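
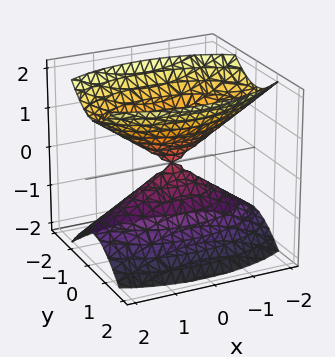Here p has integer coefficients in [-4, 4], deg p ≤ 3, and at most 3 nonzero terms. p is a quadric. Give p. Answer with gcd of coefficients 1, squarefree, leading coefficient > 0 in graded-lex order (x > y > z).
x^2 + 3*y^2 - 2*z^2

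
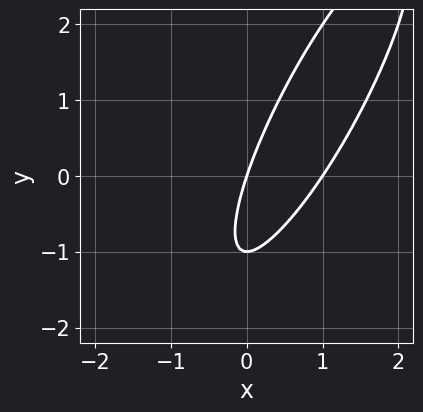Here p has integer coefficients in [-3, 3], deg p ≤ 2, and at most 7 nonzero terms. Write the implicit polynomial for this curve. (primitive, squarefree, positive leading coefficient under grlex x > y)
Degree: the shape is more complex than any degree-1 curve, so deg p = 2.
Observable constraints: among the integer gridlines, it crosses the x-axis at x ∈ {0, 1}; among the integer gridlines, it crosses the y-axis at y ∈ {-1, 0}.
Putting this together gives p.

3*x^2 - 3*x*y + y^2 - 3*x + y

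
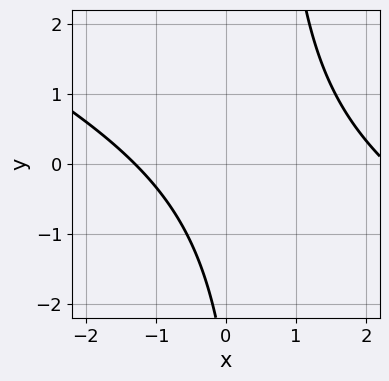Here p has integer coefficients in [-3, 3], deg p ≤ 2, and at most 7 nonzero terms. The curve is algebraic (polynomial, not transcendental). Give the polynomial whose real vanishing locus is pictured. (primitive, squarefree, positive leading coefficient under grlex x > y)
x^2 + 2*x*y - x - y - 3

Degree: the shape is more complex than any degree-1 curve, so deg p = 2.
Reading off the gridlines: no y-intercept at any integer in the box.
Solving for integer coefficients yields p as stated.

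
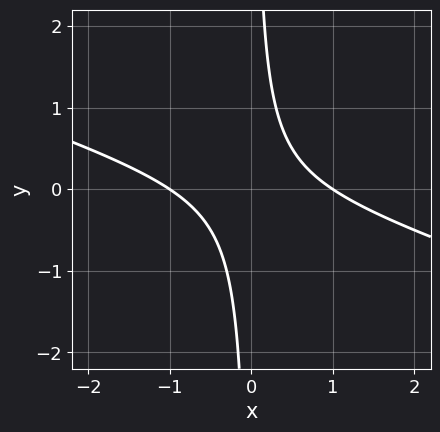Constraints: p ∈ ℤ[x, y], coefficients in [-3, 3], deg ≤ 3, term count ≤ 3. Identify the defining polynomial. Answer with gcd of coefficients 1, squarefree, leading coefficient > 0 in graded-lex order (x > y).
1. The degree is 2 — the shape is more complex than any degree-1 curve.
2. Checking where it meets the axes: the curve avoids every integer y-axis point in the box; the x-axis gridline crossings are at x ∈ {-1, 1}.
3. The integer polynomial consistent with all of this is the stated p.

x^2 + 3*x*y - 1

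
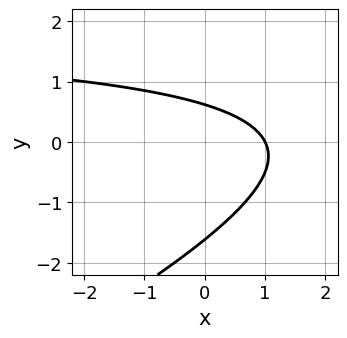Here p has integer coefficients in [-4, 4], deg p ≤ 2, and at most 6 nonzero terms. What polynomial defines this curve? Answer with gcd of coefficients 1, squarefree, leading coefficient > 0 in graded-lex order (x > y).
x*y - 2*y^2 - 2*x - 2*y + 2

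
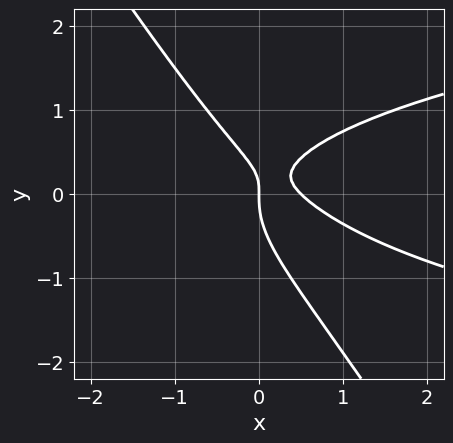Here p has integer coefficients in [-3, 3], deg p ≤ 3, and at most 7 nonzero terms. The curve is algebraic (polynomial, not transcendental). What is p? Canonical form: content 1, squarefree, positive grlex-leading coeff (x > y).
3*x*y^2 + 2*y^3 - 2*x^2 - 2*x*y + x

1. Degree: the shape is more complex than any degree-2 curve, so deg p = 3.
2. From the visible intercepts: one y-axis crossing is at y = 0; it crosses the x-axis at the gridline x = 0.
3. Matching integer coefficients to the picture gives p.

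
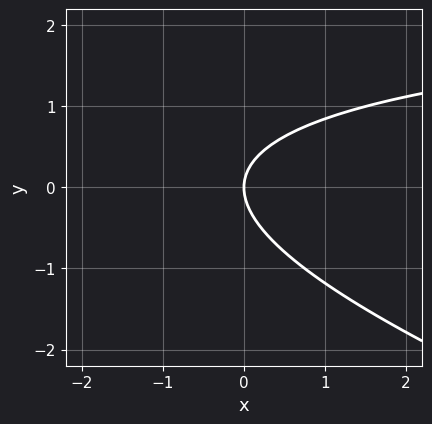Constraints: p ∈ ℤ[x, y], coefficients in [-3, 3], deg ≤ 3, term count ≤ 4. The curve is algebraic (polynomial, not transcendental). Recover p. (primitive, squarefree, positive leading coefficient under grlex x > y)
x*y + 3*y^2 - 3*x

deg p = 2. No degree-1 curve has this shape.
From the axis intercepts and sections: one x-axis crossing is at x = 0; one y-axis crossing is at y = 0.
Solving for integer coefficients yields p as stated.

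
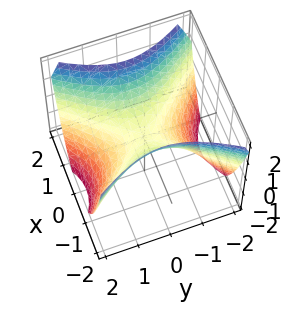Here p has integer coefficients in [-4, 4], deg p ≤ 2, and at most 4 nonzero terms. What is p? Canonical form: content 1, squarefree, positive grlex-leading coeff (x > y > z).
3*x^2 - 2*y^2 - 3*z

1. Degree: a saddle surface; a quadric, so deg p = 2.
2. Symmetries: mirror symmetry y ↦ −y ⇒ only even powers of y; it's symmetric under x → −x, forcing even powers of x.
3. Observable constraints: it crosses the y-axis at the gridline y = 0; one x-axis crossing is at x = 0.
4. Putting this together gives p.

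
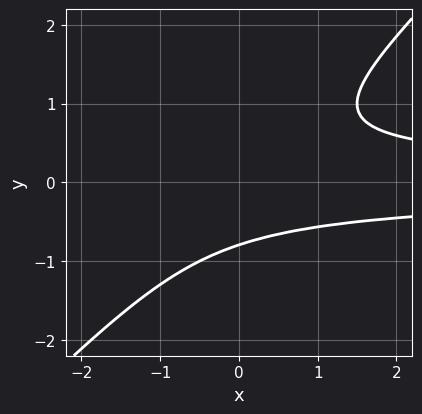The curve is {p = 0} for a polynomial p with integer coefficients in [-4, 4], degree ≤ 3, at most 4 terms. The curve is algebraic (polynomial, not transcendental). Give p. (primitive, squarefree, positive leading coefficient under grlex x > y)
2*x*y^2 - 2*y^3 - 1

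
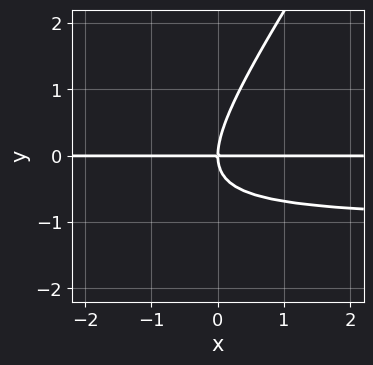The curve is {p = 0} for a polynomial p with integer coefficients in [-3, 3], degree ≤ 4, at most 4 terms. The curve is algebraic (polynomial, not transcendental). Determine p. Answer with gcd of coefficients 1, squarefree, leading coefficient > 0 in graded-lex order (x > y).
3*x*y^2 - 2*y^3 + 3*x*y

Degree: a generic line meets the curve in up to 3 points, so deg p = 3.
Reading off the gridlines: the visible x-axis segment lies entirely on the curve; one y-axis crossing is at y = 0.
Assembling these constraints gives the stated polynomial.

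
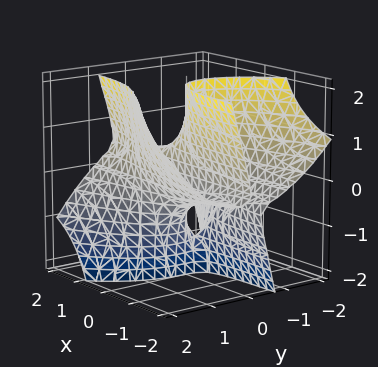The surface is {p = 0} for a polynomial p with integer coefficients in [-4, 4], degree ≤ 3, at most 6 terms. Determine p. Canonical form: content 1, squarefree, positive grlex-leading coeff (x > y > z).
3*x*y*z - x*z^2 + 2*y^3 - y*z - 2*y

The degree is 3 — no degree-2 surface has this shape.
From the visible intercepts: among the integer gridlines, it crosses the y-axis at y ∈ {-1, 0, 1}; every point of the z-axis in the box is on the surface; the visible x-axis segment lies entirely on the surface.
Matching integer coefficients to the picture gives p.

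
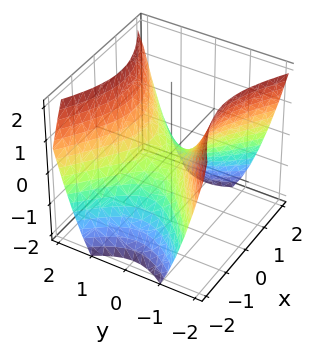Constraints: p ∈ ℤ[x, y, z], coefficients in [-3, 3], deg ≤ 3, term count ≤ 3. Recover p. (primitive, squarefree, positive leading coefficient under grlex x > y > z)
2*x^2 - 3*y^2 + 3*z

1. The degree is 2 — a hyperbolic paraboloid; a quadric.
2. Symmetries: the x ↦ −x reflection is a symmetry, so x appears only in even powers; mirror symmetry y ↦ −y ⇒ only even powers of y.
3. From the visible intercepts: it meets the x-axis at x = 0 (among the integer gridlines); it meets the z-axis at z = 0 (among the integer gridlines).
4. Assembling these constraints gives the stated polynomial.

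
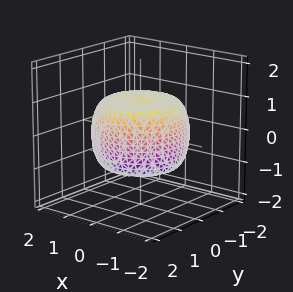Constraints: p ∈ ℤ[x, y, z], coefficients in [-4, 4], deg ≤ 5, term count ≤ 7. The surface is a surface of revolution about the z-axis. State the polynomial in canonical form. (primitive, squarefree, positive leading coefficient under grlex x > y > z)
The degree is 4 — no degree-3 surface has this shape.
Symmetry: the surface is invariant under rotation about z: p = q(x² + y², z).
Reading off the gridlines: a circular section at z = 0 has radius between 1 and 2.
Matching integer coefficients to the picture gives p.

2*x^4 + 4*x^2*y^2 + 2*y^4 - 3*x^2 - 3*y^2 + 3*z^2 - 2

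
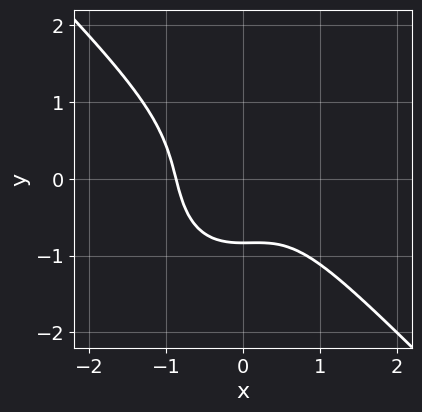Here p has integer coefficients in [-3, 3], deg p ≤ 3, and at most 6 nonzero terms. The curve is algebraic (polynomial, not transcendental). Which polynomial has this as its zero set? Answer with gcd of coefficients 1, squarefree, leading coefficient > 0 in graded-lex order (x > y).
3*x^3 + x^2*y + 2*y^3 + y + 2

(a) The degree is 3 — a generic line meets the curve in up to 3 points.
(b) Putting this together gives p.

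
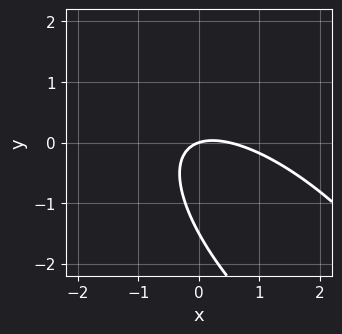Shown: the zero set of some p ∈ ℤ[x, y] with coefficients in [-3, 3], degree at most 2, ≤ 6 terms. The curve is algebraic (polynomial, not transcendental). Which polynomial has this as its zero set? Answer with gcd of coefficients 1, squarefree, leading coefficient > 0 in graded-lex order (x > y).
2*x^2 + 3*x*y + 2*y^2 - x + 3*y

(a) The degree is 2 — a generic line meets the curve in up to 2 points.
(b) Against the integer gridlines: it meets the y-axis at y = 0 (among the integer gridlines); one x-axis crossing is at x = 0.
(c) Together with the visible shape, these determine p as stated.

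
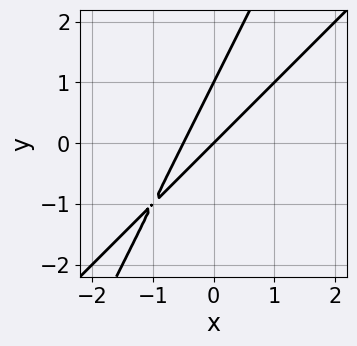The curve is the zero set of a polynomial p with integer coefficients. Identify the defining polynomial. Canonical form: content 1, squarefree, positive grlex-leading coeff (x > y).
(a) Degree: no degree-1 curve has this shape, so deg p = 2.
(b) Observable constraints: it meets the x-axis at x = 0 (among the integer gridlines); the y-axis gridline crossings are at y ∈ {0, 1}.
(c) Fitting integer coefficients to these (and the overall shape) gives p.

2*x^2 - 3*x*y + y^2 + x - y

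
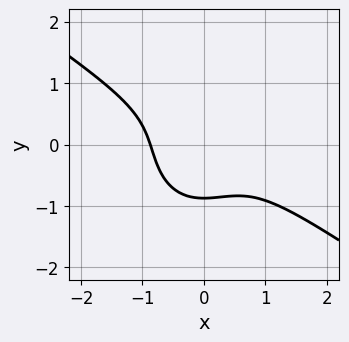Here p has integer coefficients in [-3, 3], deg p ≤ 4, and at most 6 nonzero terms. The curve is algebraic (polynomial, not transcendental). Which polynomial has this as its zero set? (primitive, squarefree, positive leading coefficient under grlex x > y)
3*x^3 + 3*x^2*y + 3*y^3 + 2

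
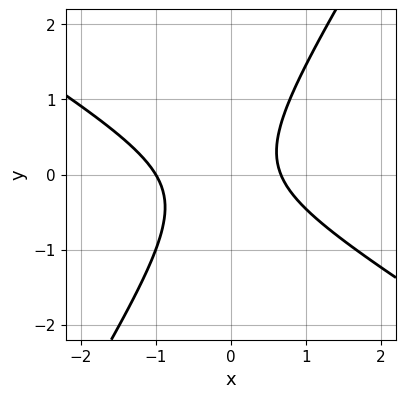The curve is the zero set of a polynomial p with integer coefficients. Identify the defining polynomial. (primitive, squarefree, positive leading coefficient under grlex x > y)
3*x^2 + 3*x*y - 3*y^2 + x - 2

1. The degree is 2 — the shape is more complex than any degree-1 curve.
2. Against the integer gridlines: it misses every integer gridline on the y-axis; it meets the x-axis at x = -1 (among the integer gridlines).
3. Together with the visible shape, these determine p as stated.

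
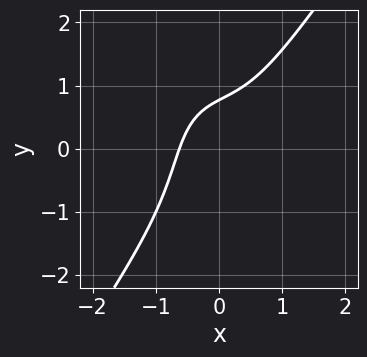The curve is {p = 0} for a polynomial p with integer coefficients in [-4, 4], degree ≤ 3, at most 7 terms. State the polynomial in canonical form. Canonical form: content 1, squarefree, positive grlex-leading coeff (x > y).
First, deg p = 3. No degree-2 curve has this shape.
Finally, putting this together gives p.

3*x^3 - y^3 + 2*x - 2*y + 2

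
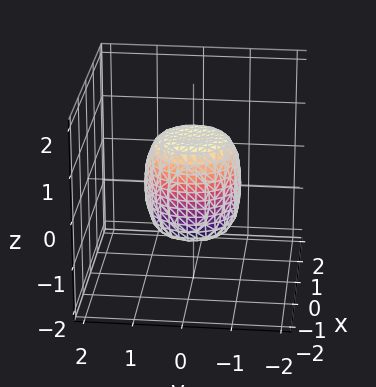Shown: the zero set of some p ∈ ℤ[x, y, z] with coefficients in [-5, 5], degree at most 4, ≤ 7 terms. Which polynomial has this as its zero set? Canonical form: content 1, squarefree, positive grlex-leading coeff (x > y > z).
(a) deg p = 4. A generic line meets the surface in up to 4 points.
(b) Symmetries: every cross-section ⟂ z is a circle, so x, y appear only via x² + y².
(c) Observable constraints: the x-axis gridline crossings are at x ∈ {-1, 1}; the y-axis gridline crossings are at y ∈ {-1, 1}; among the integer gridlines, it crosses the z-axis at z ∈ {-1, 1}.
(d) Solving for integer coefficients yields p as stated.

2*x^4 + 4*x^2*y^2 + 2*y^4 - x^2 - y^2 + z^2 - 1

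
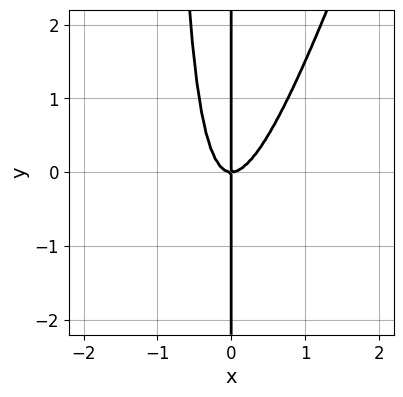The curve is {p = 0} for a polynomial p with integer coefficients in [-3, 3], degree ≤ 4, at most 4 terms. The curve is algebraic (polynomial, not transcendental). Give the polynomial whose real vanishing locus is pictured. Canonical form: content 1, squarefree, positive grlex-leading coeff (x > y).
3*x^3 - x^2*y - x*y

First, degree: no degree-2 curve has this shape, so deg p = 3.
Then, observable constraints: it crosses the x-axis at the gridline x = 0; every point of the y-axis in the box is on the curve.
Finally, the integer polynomial consistent with all of this is the stated p.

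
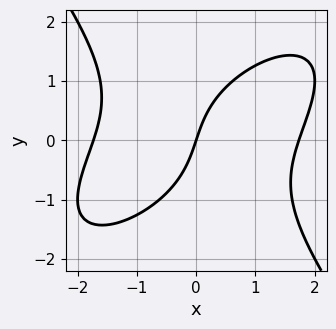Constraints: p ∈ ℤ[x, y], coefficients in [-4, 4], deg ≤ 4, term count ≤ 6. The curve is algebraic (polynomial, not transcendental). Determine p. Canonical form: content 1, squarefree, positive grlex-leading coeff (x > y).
x^3 - x^2*y + y^3 - 3*x + y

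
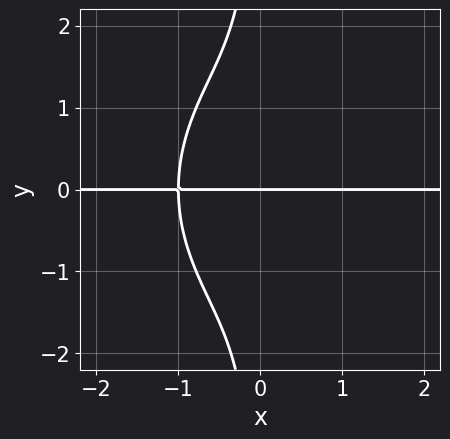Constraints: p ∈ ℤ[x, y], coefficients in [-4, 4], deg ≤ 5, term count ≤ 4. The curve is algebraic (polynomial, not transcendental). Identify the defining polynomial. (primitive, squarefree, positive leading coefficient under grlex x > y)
3*x^3*y + 2*x*y^3 + 3*y

(a) The degree is 4 — a generic line meets the curve in up to 4 points.
(b) From the axis intercepts and sections: the visible x-axis segment lies entirely on the curve; one y-axis crossing is at y = 0.
(c) Assembling these constraints gives the stated polynomial.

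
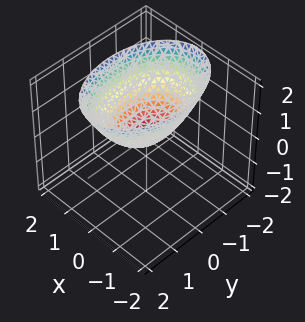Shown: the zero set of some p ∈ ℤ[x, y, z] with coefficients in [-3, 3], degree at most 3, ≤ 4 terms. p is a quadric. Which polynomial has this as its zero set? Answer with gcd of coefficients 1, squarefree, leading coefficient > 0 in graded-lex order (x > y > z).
(a) Degree: a paraboloid; a quadric, so deg p = 2.
(b) Symmetries: mirror symmetry y ↦ −y ⇒ only even powers of y; mirror symmetry x ↦ −x ⇒ only even powers of x.
(c) From the axis intercepts and sections: one x-axis crossing is at x = 0; it crosses the z-axis at the gridline z = 0; it meets the y-axis at y = 0 (among the integer gridlines).
(d) The integer polynomial consistent with all of this is the stated p.

2*x^2 + y^2 - 2*z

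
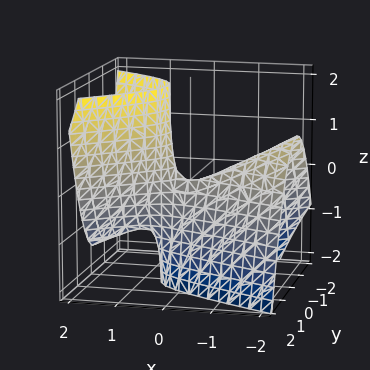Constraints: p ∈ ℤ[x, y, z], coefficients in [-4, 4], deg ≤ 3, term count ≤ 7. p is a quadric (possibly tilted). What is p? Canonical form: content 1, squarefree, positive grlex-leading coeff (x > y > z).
x^2 + x*y + 2*x*z - 3*y^2 - z

First, deg p = 2. The shape is more complex than any degree-1 surface.
Next, against the integer gridlines: one z-axis crossing is at z = 0; one y-axis crossing is at y = 0; it crosses the x-axis at the gridline x = 0.
Finally, these observations pin down the coefficients.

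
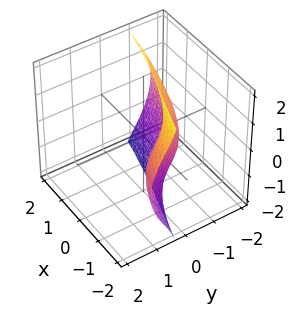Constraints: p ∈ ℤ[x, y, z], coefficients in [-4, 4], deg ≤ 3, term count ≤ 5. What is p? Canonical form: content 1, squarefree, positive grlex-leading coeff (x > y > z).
2*y^3 + 2*y*z^2 + 3*x + 3

1. deg p = 3. No degree-2 surface has this shape.
2. Against the integer gridlines: it meets the x-axis at x = -1 (among the integer gridlines); it misses every integer gridline on the z-axis.
3. The integer polynomial consistent with all of this is the stated p.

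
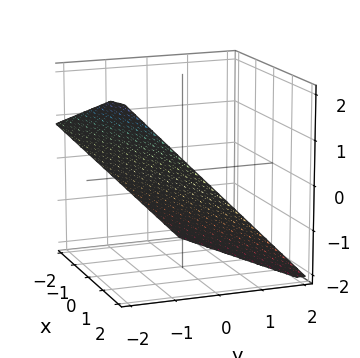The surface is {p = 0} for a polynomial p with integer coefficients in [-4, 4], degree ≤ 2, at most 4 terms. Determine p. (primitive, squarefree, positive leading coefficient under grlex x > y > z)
1. deg p = 1. Every cross-section is a straight line — this is a plane.
2. Observable constraints: it crosses the x-axis at the gridline x = 2.
3. Together with the visible shape, these determine p as stated.

x - 3*y - 3*z - 2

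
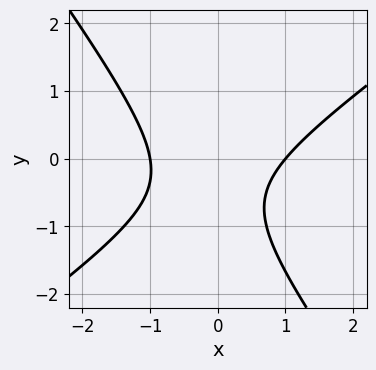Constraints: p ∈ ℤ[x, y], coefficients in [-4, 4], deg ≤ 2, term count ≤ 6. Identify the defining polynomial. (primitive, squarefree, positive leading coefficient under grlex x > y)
First, the degree is 2 — no degree-1 curve has this shape.
Then, from the axis intercepts and sections: among the integer gridlines, it crosses the x-axis at x ∈ {-1, 1}; no y-intercept at any integer in the box.
Finally, matching integer coefficients to the picture gives p.

3*x^2 - 2*x*y - 3*y^2 - 3*y - 3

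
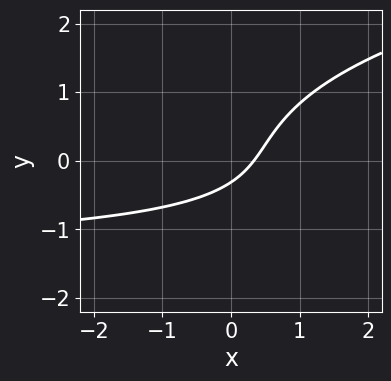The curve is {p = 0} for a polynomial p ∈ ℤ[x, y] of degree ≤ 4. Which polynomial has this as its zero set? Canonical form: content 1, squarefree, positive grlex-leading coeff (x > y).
deg p = 3. No degree-2 curve has this shape.
Matching integer coefficients to the picture gives p.

2*y^3 - 2*x*y - 3*x + 3*y + 1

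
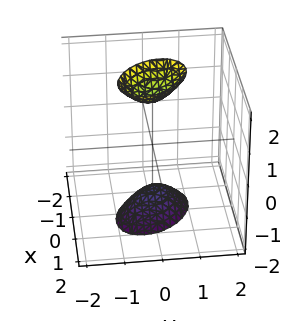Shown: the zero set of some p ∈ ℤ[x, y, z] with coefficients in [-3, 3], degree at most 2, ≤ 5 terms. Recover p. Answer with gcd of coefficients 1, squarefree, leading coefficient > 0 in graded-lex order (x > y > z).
(a) I count 2 distinct pieces. Treating them together as one polynomial.
(b) The degree is 2 — the shape is more complex than any degree-1 surface.
(c) Reading off the gridlines: the surface avoids every integer x-axis point in the box; no y-intercept at any integer in the box.
(d) Together with the visible shape, these determine p as stated.

3*x^2 + 2*x*y + 3*y^2 - z^2 + 2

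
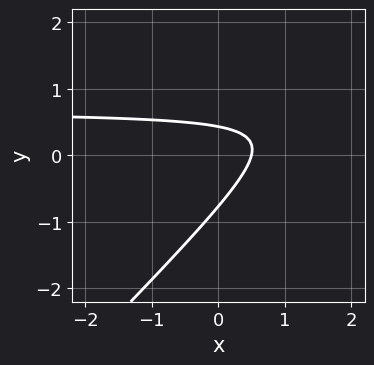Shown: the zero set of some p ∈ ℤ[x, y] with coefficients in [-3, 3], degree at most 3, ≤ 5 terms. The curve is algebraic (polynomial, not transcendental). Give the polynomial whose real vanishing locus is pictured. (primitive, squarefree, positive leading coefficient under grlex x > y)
3*x*y - 3*y^2 - 2*x - y + 1

First, degree: the shape is more complex than any degree-1 curve, so deg p = 2.
Finally, the integer polynomial consistent with all of this is the stated p.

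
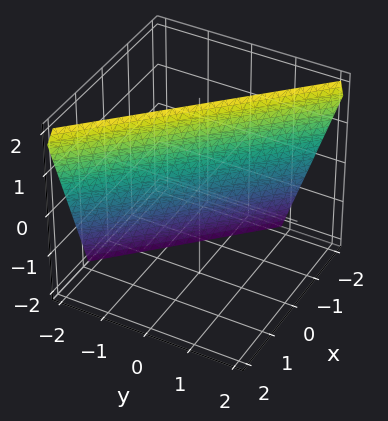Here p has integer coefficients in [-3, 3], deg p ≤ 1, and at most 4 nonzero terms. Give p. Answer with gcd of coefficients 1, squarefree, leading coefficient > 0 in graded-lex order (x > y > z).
3*x + 3*y - z + 2

1. Degree: the surface is flat (a plane), so deg p = 1.
2. Reading off the gridlines: it meets the z-axis at z = 2 (among the integer gridlines).
3. Together with the visible shape, these determine p as stated.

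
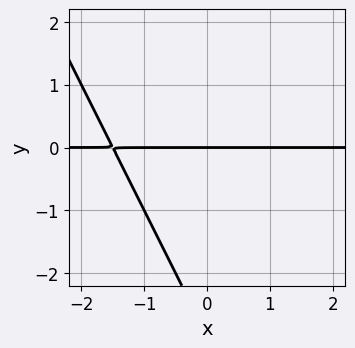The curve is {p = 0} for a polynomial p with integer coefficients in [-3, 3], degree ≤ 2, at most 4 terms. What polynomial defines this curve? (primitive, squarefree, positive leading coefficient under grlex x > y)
2*x*y + y^2 + 3*y

The degree is 2 — a generic line meets the curve in up to 2 points.
From the visible intercepts: every point of the x-axis in the box is on the curve; it meets the y-axis at y = 0 (among the integer gridlines).
Assembling these constraints gives the stated polynomial.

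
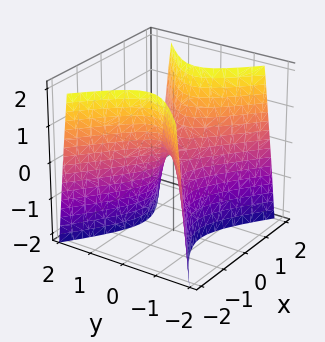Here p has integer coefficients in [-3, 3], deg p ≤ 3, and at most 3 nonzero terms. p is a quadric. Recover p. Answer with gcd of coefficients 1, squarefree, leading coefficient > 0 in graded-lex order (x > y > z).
2*x^2 - 3*y^2 - z

deg p = 2. A hyperbolic paraboloid; a quadric.
Symmetries: the x ↦ −x reflection is a symmetry, so x appears only in even powers; the y ↦ −y reflection is a symmetry, so y appears only in even powers.
From the visible intercepts: it meets the y-axis at y = 0 (among the integer gridlines); one z-axis crossing is at z = 0; it meets the x-axis at x = 0 (among the integer gridlines).
The integer polynomial consistent with all of this is the stated p.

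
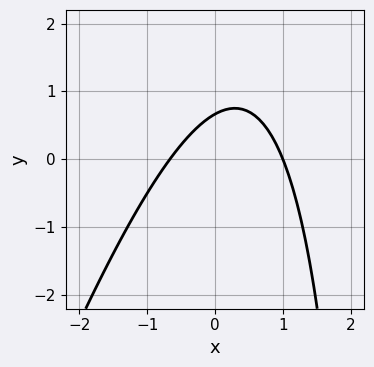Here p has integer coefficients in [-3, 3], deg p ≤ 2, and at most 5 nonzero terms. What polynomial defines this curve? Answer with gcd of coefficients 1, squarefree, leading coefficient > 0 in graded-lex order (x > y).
3*x^2 - x*y - x + 3*y - 2

1. The degree is 2 — no degree-1 curve has this shape.
2. Checking where it meets the axes: it crosses the x-axis at the gridline x = 1.
3. Matching integer coefficients to the picture gives p.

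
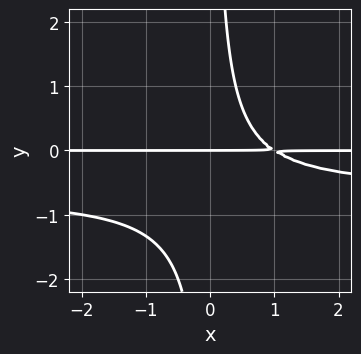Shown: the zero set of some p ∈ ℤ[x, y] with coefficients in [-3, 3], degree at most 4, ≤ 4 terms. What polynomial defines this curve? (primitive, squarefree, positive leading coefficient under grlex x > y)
1. Degree: no degree-2 curve has this shape, so deg p = 3.
2. From the axis intercepts and sections: every point of the x-axis in the box is on the curve; it crosses the y-axis at the gridline y = 0.
3. Together with the visible shape, these determine p as stated.

3*x*y^2 + 2*x*y - 2*y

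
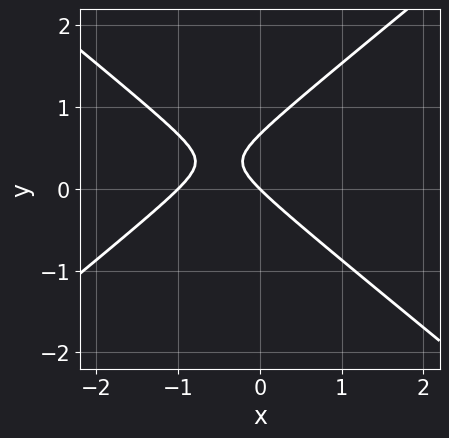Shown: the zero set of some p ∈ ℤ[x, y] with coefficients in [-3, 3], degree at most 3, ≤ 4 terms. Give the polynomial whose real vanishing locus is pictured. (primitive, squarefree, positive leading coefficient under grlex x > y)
First, degree: the shape is more complex than any degree-1 curve, so deg p = 2.
Then, from the visible intercepts: the x-axis gridline crossings are at x ∈ {-1, 0}; it meets the y-axis at y = 0 (among the integer gridlines).
Finally, fitting integer coefficients to these (and the overall shape) gives p.

2*x^2 - 3*y^2 + 2*x + 2*y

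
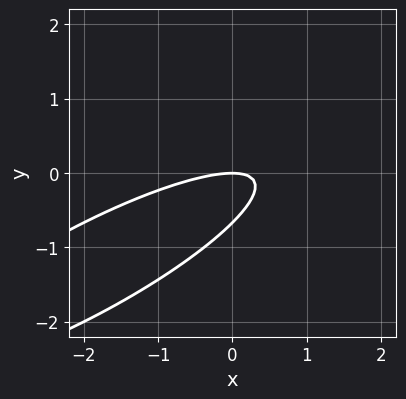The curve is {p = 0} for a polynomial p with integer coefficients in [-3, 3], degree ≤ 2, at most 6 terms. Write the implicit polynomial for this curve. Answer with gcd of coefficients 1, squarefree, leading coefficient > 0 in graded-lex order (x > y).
x^2 - 3*x*y + 3*y^2 + 2*y

1. Degree: the shape is more complex than any degree-1 curve, so deg p = 2.
2. Checking where it meets the axes: one y-axis crossing is at y = 0; it meets the x-axis at x = 0 (among the integer gridlines).
3. Together with the visible shape, these determine p as stated.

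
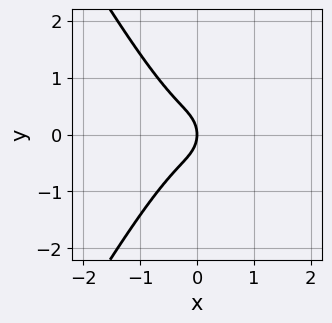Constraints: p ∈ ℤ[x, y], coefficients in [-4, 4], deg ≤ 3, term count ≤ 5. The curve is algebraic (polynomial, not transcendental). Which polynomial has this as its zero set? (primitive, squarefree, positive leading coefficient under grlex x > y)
3*x^3 - x*y^2 + y^2 + x

1. deg p = 3. No degree-2 curve has this shape.
2. Symmetries: it's symmetric under y → −y, forcing even powers of y.
3. Observable constraints: one y-axis crossing is at y = 0; it crosses the x-axis at the gridline x = 0.
4. These observations pin down the coefficients.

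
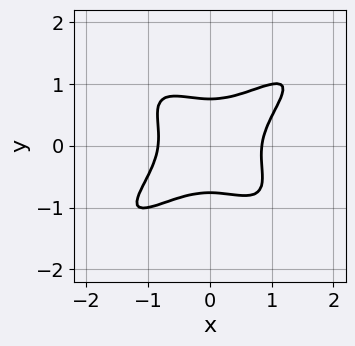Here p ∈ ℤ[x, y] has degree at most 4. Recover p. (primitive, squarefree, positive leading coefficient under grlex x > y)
2*x^4 - x^3*y - 3*x^2*y^2 + 3*y^4 - 1

Degree: a generic line meets the curve in up to 4 points, so deg p = 4.
Matching integer coefficients to the picture gives p.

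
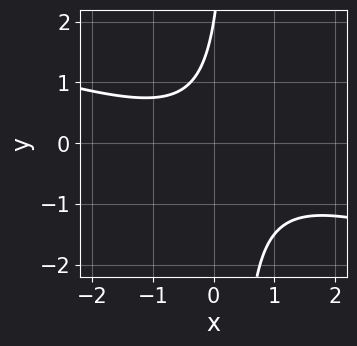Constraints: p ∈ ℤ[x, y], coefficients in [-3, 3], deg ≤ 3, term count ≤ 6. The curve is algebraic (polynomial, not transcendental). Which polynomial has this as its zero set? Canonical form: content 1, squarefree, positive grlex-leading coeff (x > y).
x^2 + 3*x*y - y + 2

First, the degree is 2 — the shape is more complex than any degree-1 curve.
Then, against the integer gridlines: one y-axis crossing is at y = 2; it misses every integer gridline on the x-axis.
Finally, solving for integer coefficients yields p as stated.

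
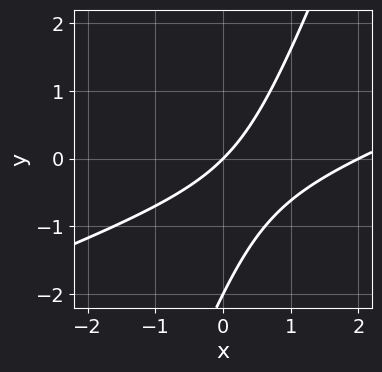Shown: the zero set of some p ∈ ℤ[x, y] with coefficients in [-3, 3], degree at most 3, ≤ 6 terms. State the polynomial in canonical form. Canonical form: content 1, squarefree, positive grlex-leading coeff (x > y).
x^2 - 3*x*y + y^2 - 2*x + 2*y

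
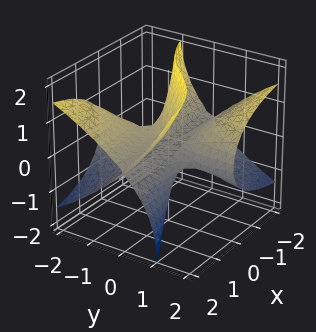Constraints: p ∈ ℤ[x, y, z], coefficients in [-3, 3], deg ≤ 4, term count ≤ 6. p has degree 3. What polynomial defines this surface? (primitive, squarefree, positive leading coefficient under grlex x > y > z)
(a) Degree: the shape is more complex than any degree-2 surface, so deg p = 3.
(b) Checking where it meets the axes: the visible x-axis segment lies entirely on the surface; the z-axis gridline crossings are at z ∈ {-1, 0, 1}; the visible y-axis segment lies entirely on the surface.
(c) Matching integer coefficients to the picture gives p.

3*x*y^2 - 3*x*z^2 + 3*y*z^2 - z^3 + z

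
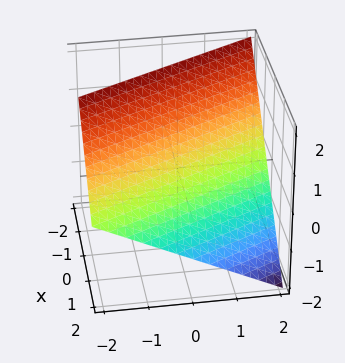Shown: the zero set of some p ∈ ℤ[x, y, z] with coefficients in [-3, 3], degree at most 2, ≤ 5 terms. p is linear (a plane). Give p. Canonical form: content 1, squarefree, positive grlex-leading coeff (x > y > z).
First, degree: every cross-section is a straight line — this is a plane, so deg p = 1.
Next, against the integer gridlines: it crosses the y-axis at the gridline y = 2; one z-axis crossing is at z = 1; one x-axis crossing is at x = 1.
Finally, together with the visible shape, these determine p as stated.

2*x + y + 2*z - 2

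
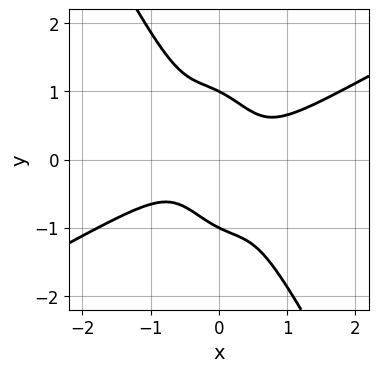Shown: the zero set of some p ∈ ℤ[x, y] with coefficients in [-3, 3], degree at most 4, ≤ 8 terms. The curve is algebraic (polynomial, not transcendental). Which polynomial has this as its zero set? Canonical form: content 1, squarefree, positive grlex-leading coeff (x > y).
(a) deg p = 4. The shape is more complex than any degree-3 curve.
(b) Reading off the gridlines: among the integer gridlines, it crosses the y-axis at y ∈ {-1, 1}; no x-intercept at any integer in the box.
(c) The integer polynomial consistent with all of this is the stated p.

3*x^4 - 3*x^3*y - 3*x^2*y^2 - 2*x*y^3 - y^4 + 1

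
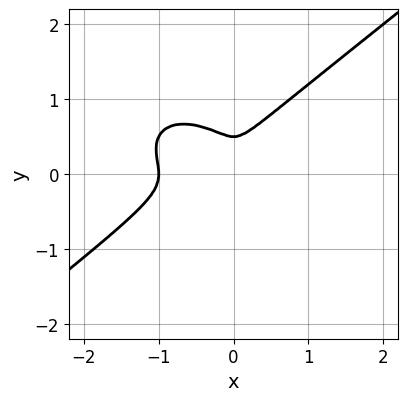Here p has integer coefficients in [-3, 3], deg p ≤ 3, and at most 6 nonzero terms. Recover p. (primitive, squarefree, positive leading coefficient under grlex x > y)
x^3 - 2*y^3 + x^2 + y^2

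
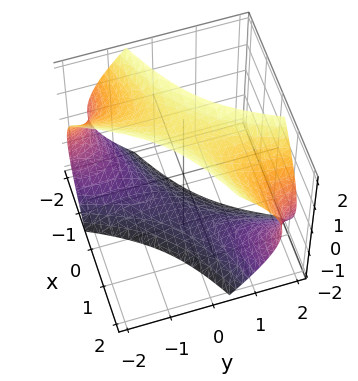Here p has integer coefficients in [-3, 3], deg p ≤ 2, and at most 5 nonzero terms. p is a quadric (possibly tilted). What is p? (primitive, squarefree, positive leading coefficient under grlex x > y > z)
1. Degree: the shape is more complex than any degree-1 surface, so deg p = 2.
2. From the axis intercepts and sections: no x-intercept at any integer in the box; no y-intercept at any integer in the box.
3. The integer polynomial consistent with all of this is the stated p.

x^2 - 3*x*y + y^2 - z^2 + 3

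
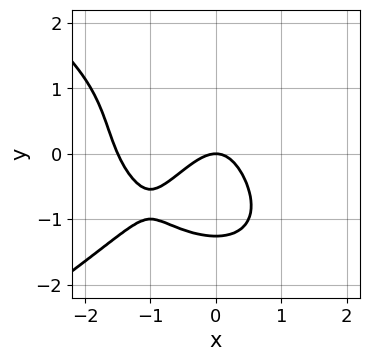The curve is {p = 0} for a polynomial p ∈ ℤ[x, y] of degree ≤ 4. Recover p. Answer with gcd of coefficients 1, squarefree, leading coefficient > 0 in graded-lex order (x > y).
y^4 + 2*x^3 + 3*x^2 + 2*y

deg p = 4.
Checking where it meets the axes: it crosses the y-axis at the gridline y = 0; one x-axis crossing is at x = 0.
Putting this together gives p.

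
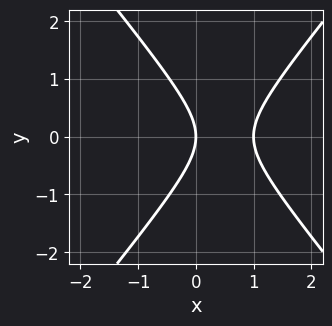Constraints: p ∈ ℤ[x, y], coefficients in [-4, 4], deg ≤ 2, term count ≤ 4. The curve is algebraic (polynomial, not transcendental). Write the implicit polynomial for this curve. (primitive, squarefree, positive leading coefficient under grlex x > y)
3*x^2 - 2*y^2 - 3*x

(a) deg p = 2. The shape is more complex than any degree-1 curve.
(b) Symmetries: mirror symmetry y ↦ −y ⇒ only even powers of y.
(c) From the visible intercepts: among the integer gridlines, it crosses the x-axis at x ∈ {0, 1}; one y-axis crossing is at y = 0.
(d) Putting this together gives p.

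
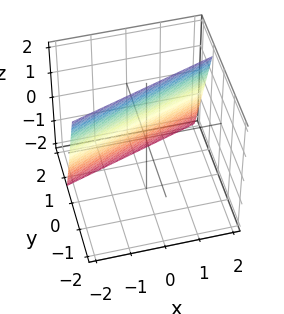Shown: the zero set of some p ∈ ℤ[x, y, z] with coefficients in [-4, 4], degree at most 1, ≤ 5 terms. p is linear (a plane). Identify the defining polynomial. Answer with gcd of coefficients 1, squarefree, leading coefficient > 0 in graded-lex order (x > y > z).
1. deg p = 1. Every cross-section is a straight line — this is a plane.
2. Checking where it meets the axes: it crosses the x-axis at the gridline x = -2; one z-axis crossing is at z = 2.
3. These observations pin down the coefficients.

x - 3*y - z + 2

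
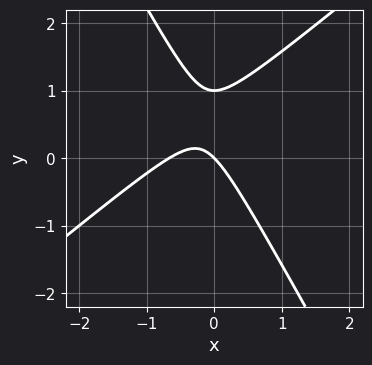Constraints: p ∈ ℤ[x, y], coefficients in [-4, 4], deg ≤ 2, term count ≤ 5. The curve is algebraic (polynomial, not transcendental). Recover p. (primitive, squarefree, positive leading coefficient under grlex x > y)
First, the degree is 2 — a generic line meets the curve in up to 2 points.
Then, from the visible intercepts: among the integer gridlines, it crosses the y-axis at y ∈ {0, 1}; it crosses the x-axis at the gridline x = 0.
Finally, solving for integer coefficients yields p as stated.

3*x^2 - 2*x*y - 2*y^2 + 2*x + 2*y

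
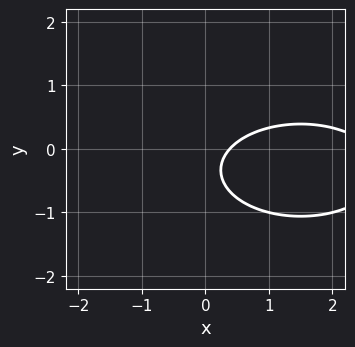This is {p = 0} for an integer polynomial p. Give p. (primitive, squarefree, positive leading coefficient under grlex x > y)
x^2 + 3*y^2 - 3*x + 2*y + 1

1. Degree: the shape is more complex than any degree-1 curve, so deg p = 2.
2. Against the integer gridlines: no y-intercept at any integer in the box.
3. Putting this together gives p.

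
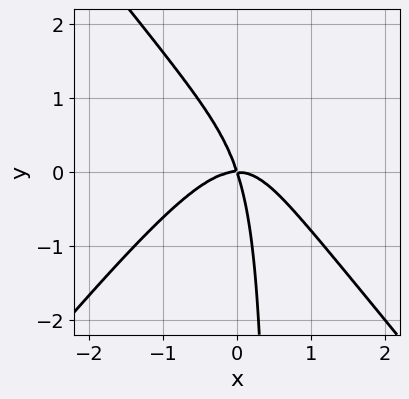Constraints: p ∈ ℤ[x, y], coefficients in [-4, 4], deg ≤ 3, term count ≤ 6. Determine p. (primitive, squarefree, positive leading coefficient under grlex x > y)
First, the degree is 3 — a generic line meets the curve in up to 3 points.
Next, from the visible intercepts: it meets the x-axis at x = 0 (among the integer gridlines); it meets the y-axis at y = 0 (among the integer gridlines).
Finally, solving for integer coefficients yields p as stated.

3*x^3 - 2*x*y^2 + 3*x*y + y^2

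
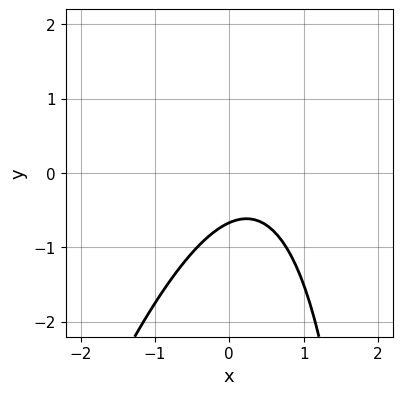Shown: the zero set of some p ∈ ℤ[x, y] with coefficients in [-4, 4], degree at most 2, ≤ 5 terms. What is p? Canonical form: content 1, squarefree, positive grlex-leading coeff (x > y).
3*x^2 - x*y - 2*x + 3*y + 2

(a) deg p = 2. The shape is more complex than any degree-1 curve.
(b) Against the integer gridlines: it misses every integer gridline on the x-axis.
(c) These observations pin down the coefficients.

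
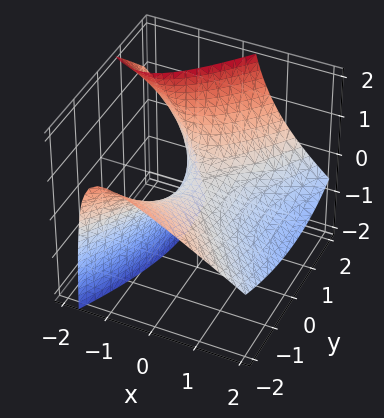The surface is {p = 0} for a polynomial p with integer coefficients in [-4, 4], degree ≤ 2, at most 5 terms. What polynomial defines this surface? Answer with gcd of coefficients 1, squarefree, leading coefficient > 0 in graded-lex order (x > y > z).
2*x^2 + 3*x*z - y^2 - y*z + 3*z

The degree is 2 — the shape is more complex than any degree-1 surface.
Reading off the gridlines: one z-axis crossing is at z = 0; one x-axis crossing is at x = 0; one y-axis crossing is at y = 0.
Putting this together gives p.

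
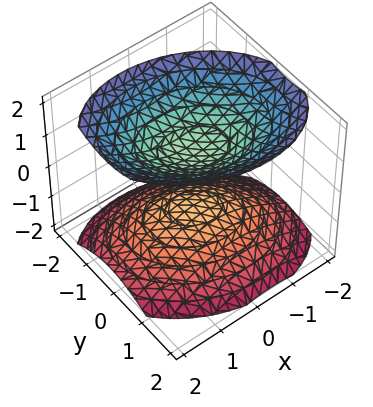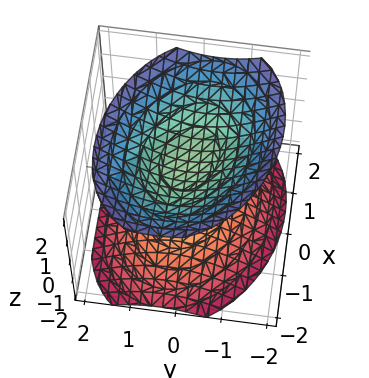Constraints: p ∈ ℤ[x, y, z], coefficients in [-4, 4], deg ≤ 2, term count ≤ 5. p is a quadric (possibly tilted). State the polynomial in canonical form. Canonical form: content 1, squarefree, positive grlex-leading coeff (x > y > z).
First, the picture has 2 separate pieces. They look like related sheets of one shape, so recover p as a whole.
Then, the degree is 2 — a generic line meets the surface in up to 2 points.
Next, from the visible intercepts: it misses every integer gridline on the y-axis; it misses every integer gridline on the x-axis.
Finally, together with the visible shape, these determine p as stated.

2*x^2 + x*y + 3*y^2 - 3*z^2 + 2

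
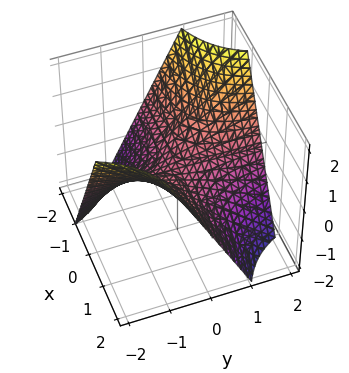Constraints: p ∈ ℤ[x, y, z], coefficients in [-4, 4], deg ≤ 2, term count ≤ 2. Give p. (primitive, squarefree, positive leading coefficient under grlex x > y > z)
First, the degree is 2 — a hyperbolic paraboloid; a quadric.
Then, against the integer gridlines: the visible x-axis segment lies entirely on the surface; it crosses the z-axis at the gridline z = 0; the visible y-axis segment lies entirely on the surface.
Finally, putting this together gives p.

x*y + z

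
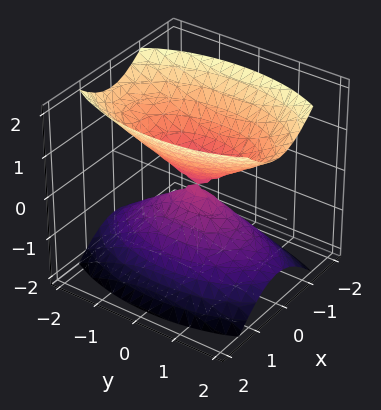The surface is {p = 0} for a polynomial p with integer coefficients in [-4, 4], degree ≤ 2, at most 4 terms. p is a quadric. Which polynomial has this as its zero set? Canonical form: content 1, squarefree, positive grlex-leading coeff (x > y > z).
3*x^2 + y^2 - 2*z^2

1. I count 2 distinct pieces. Treating them together as one polynomial.
2. deg p = 2. A double cone through the origin; a quadric.
3. Symmetries: it's symmetric under y → −y, forcing even powers of y; mirror symmetry z ↦ −z ⇒ only even powers of z; mirror symmetry x ↦ −x ⇒ only even powers of x.
4. Observable constraints: one y-axis crossing is at y = 0; one z-axis crossing is at z = 0; one x-axis crossing is at x = 0.
5. Solving for integer coefficients yields p as stated.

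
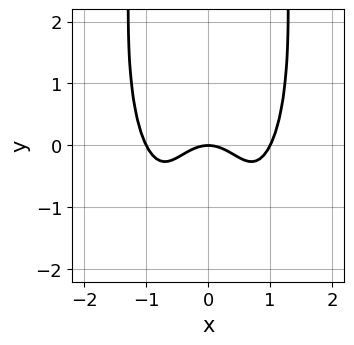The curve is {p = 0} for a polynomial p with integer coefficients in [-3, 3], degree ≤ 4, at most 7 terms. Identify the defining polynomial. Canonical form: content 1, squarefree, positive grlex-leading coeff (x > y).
3*x^4 + x^2*y^2 - 3*x^2 - y^2 - 3*y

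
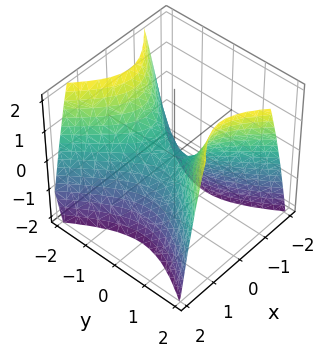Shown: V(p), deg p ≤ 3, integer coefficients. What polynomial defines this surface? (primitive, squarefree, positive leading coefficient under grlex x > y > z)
3*x^2 - 2*y^2 + 2*z

deg p = 2. A saddle surface; a quadric.
Symmetries: mirror symmetry x ↦ −x ⇒ only even powers of x; it's symmetric under y → −y, forcing even powers of y.
Against the integer gridlines: one z-axis crossing is at z = 0; it meets the x-axis at x = 0 (among the integer gridlines); it crosses the y-axis at the gridline y = 0.
These observations pin down the coefficients.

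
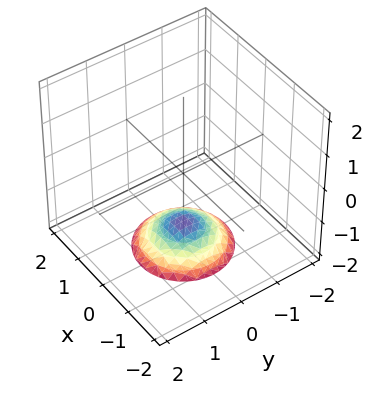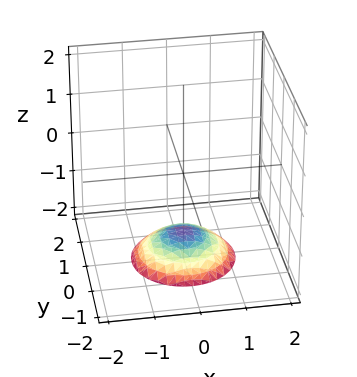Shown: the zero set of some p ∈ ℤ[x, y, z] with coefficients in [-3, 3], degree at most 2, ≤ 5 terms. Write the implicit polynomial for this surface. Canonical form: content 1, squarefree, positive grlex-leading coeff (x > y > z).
x^2 + y^2 + 2*z + 3

deg p = 2.
Symmetry: the surface is invariant under rotation about z: p = q(x² + y², z).
From the visible intercepts: it misses every integer gridline on the y-axis; a circular section at z = -2 has radius exactly 1; the surface avoids every integer x-axis point in the box.
Matching integer coefficients to the picture gives p.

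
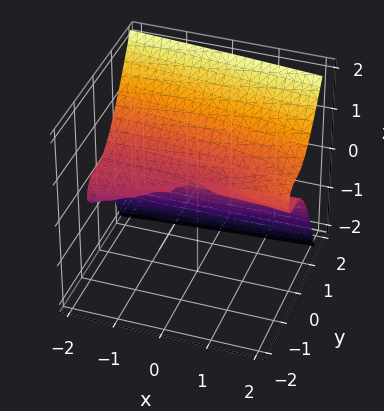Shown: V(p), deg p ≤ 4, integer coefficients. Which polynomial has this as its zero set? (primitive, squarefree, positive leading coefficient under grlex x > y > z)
3*y^3 - y^2*z + x*z - 3*z^2

First, the degree is 3 — no degree-2 surface has this shape.
Then, observable constraints: the visible x-axis segment lies entirely on the surface; it meets the y-axis at y = 0 (among the integer gridlines); it meets the z-axis at z = 0 (among the integer gridlines).
Finally, fitting integer coefficients to these (and the overall shape) gives p.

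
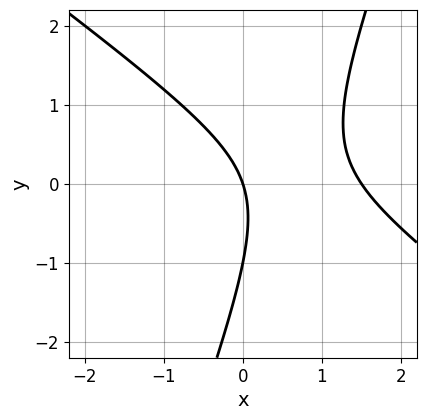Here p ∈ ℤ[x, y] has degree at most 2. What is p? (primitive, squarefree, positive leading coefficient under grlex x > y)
2*x^2 + 2*x*y - y^2 - 3*x - y

(a) deg p = 2. A generic line meets the curve in up to 2 points.
(b) Against the integer gridlines: the y-axis gridline crossings are at y ∈ {-1, 0}; it meets the x-axis at x = 0 (among the integer gridlines).
(c) Matching integer coefficients to the picture gives p.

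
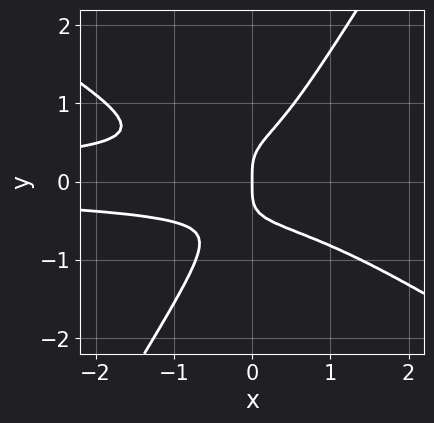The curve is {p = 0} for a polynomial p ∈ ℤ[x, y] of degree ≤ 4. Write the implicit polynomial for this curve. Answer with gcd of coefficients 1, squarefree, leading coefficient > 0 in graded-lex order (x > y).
3*x^2*y^2 + 3*x*y^3 - 3*y^4 + x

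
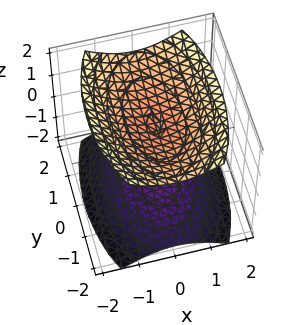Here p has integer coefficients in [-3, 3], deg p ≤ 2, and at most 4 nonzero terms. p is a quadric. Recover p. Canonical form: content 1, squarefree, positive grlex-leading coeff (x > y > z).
3*x^2 + y^2 - 3*z^2 + 3

(a) The picture has 2 separate pieces. They look like related sheets of one shape, so recover p as a whole.
(b) The degree is 2 — two sheets facing apart; a quadric.
(c) Symmetries: mirror symmetry y ↦ −y ⇒ only even powers of y; the z ↦ −z reflection is a symmetry, so z appears only in even powers; the x ↦ −x reflection is a symmetry, so x appears only in even powers.
(d) Reading off the gridlines: among the integer gridlines, it crosses the z-axis at z ∈ {-1, 1}; no y-intercept at any integer in the box.
(e) Assembling these constraints gives the stated polynomial.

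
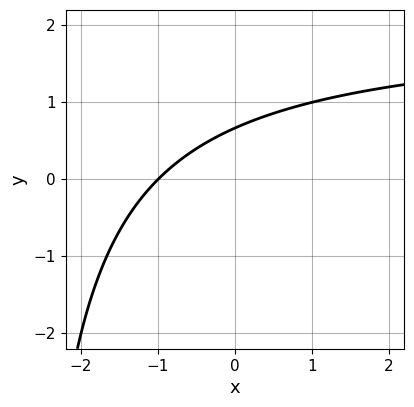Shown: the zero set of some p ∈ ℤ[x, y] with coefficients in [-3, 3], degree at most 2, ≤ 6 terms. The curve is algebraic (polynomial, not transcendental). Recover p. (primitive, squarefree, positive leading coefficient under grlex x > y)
x*y - 2*x + 3*y - 2

(a) The degree is 2 — a generic line meets the curve in up to 2 points.
(b) Checking where it meets the axes: it crosses the x-axis at the gridline x = -1.
(c) The integer polynomial consistent with all of this is the stated p.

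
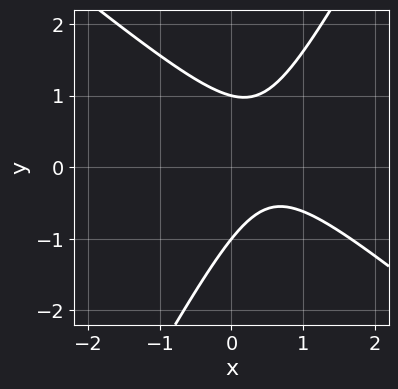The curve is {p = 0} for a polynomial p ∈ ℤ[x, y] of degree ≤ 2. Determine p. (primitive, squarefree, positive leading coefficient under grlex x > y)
3*x^2 + 2*x*y - 2*y^2 - 3*x + 2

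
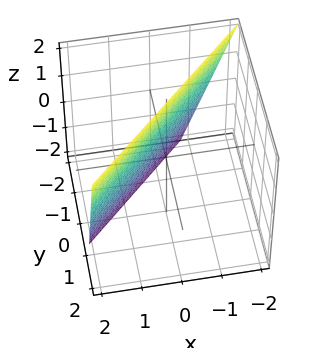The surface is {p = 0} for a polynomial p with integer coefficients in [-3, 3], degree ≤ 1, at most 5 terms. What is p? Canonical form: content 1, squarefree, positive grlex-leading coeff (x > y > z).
3*x - 3*y + z - 2

First, degree: every cross-section is a straight line — this is a plane, so deg p = 1.
Next, from the axis intercepts and sections: it crosses the z-axis at the gridline z = 2.
Finally, the integer polynomial consistent with all of this is the stated p.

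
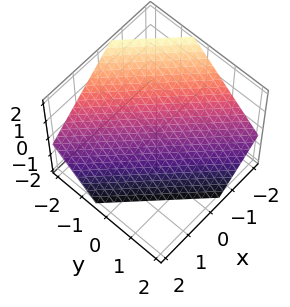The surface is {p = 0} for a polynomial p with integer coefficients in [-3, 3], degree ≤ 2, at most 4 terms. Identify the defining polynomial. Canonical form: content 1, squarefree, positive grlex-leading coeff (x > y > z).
3*x + 3*y + 3*z + 2

The degree is 1 — the surface is flat (a plane).
Matching integer coefficients to the picture gives p.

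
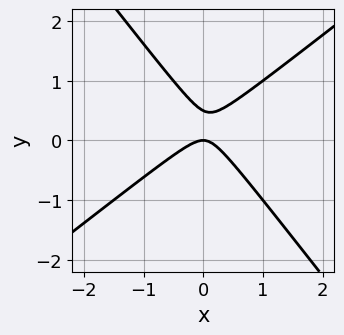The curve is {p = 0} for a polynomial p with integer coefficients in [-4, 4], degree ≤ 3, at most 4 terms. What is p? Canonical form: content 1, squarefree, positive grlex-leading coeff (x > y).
First, deg p = 2.
Then, against the integer gridlines: it crosses the x-axis at the gridline x = 0; it meets the y-axis at y = 0 (among the integer gridlines).
Finally, the integer polynomial consistent with all of this is the stated p.

2*x^2 - x*y - 2*y^2 + y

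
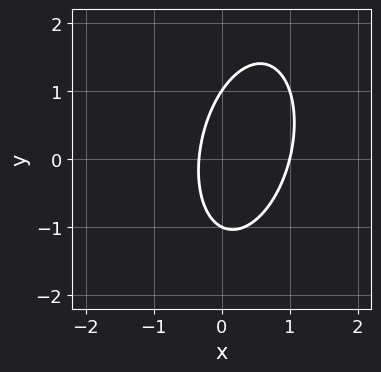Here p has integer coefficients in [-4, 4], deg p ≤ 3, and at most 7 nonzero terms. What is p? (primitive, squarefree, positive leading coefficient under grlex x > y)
Degree: the shape is more complex than any degree-1 curve, so deg p = 2.
Against the integer gridlines: one x-axis crossing is at x = 1; the y-axis gridline crossings are at y ∈ {-1, 1}.
Together with the visible shape, these determine p as stated.

3*x^2 - x*y + y^2 - 2*x - 1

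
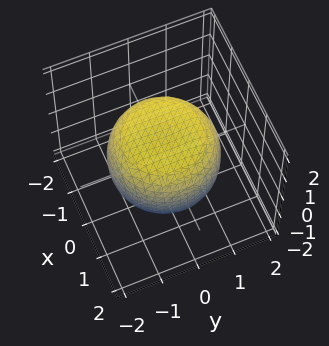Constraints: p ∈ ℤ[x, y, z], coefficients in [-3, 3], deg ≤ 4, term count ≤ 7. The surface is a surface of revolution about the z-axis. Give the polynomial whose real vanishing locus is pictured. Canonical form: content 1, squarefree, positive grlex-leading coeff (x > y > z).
x^4 + 2*x^2*y^2 + y^4 - x^2 - y^2 + 2*z^2 - 2

First, degree: the shape is more complex than any degree-3 surface, so deg p = 4.
Then, symmetries: every cross-section ⟂ z is a circle, so x, y appear only via x² + y².
Next, reading off the gridlines: a circular section at z = 1 has radius exactly 1; among the integer gridlines, it crosses the z-axis at z ∈ {-1, 1}.
Finally, the integer polynomial consistent with all of this is the stated p.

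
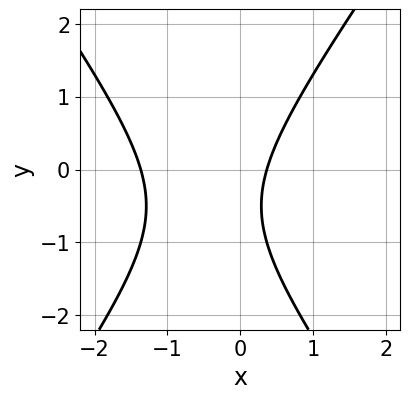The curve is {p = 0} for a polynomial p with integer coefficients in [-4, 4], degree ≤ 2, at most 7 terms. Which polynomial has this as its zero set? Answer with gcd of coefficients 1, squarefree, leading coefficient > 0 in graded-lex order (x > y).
2*x^2 - y^2 + 2*x - y - 1

Degree: a generic line meets the curve in up to 2 points, so deg p = 2.
From the axis intercepts and sections: the curve avoids every integer y-axis point in the box.
Fitting integer coefficients to these (and the overall shape) gives p.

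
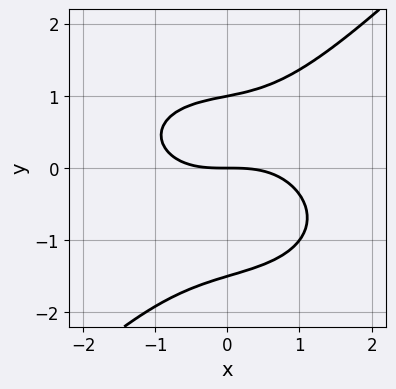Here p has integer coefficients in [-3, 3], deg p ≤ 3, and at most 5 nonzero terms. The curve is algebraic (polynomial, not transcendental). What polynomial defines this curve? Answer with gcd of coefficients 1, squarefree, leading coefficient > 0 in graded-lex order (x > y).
deg p = 3.
Reading off the gridlines: it crosses the x-axis at the gridline x = 0; the y-axis gridline crossings are at y ∈ {0, 1}.
Solving for integer coefficients yields p as stated.

x^3 + x*y^2 - 2*y^3 - y^2 + 3*y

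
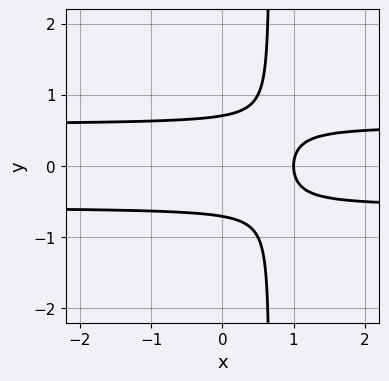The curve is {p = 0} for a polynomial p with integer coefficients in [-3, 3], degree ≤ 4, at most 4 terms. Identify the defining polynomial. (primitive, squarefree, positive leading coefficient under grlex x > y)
1. The degree is 3 — no degree-2 curve has this shape.
2. Symmetries: it's symmetric under y → −y, forcing even powers of y.
3. From the axis intercepts and sections: it crosses the x-axis at the gridline x = 1.
4. Solving for integer coefficients yields p as stated.

3*x*y^2 - 2*y^2 - x + 1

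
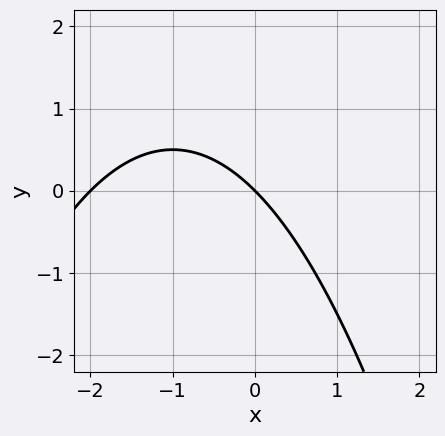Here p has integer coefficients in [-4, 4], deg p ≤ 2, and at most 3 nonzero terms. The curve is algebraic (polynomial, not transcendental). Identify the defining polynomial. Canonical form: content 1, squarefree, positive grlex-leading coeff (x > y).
x^2 + 2*x + 2*y

First, deg p = 2.
Then, checking where it meets the axes: it meets the y-axis at y = 0 (among the integer gridlines); among the integer gridlines, it crosses the x-axis at x ∈ {-2, 0}.
Finally, together with the visible shape, these determine p as stated.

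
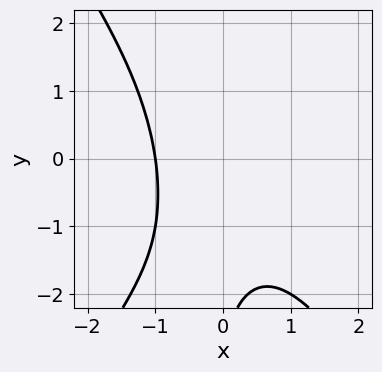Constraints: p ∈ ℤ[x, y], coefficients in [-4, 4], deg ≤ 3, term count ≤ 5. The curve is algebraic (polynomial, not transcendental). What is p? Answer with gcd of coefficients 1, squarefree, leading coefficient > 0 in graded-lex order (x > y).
(a) Degree: a generic line meets the curve in up to 3 points, so deg p = 3.
(b) From the axis intercepts and sections: the curve avoids every integer y-axis point in the box; it crosses the x-axis at the gridline x = -1.
(c) Together with the visible shape, these determine p as stated.

2*x^3 - x*y^2 + x + y + 3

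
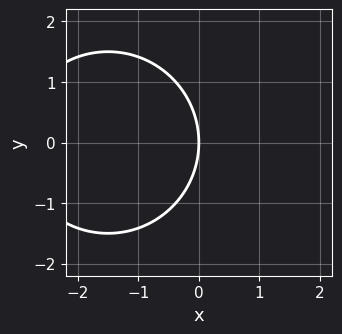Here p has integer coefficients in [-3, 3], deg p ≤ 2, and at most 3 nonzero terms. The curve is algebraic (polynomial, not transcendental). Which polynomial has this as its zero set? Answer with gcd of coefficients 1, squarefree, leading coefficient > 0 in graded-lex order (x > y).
First, degree: no degree-1 curve has this shape, so deg p = 2.
Then, symmetries: the y ↦ −y reflection is a symmetry, so y appears only in even powers.
Next, from the visible intercepts: it crosses the x-axis at the gridline x = 0; it meets the y-axis at y = 0 (among the integer gridlines).
Finally, solving for integer coefficients yields p as stated.

x^2 + y^2 + 3*x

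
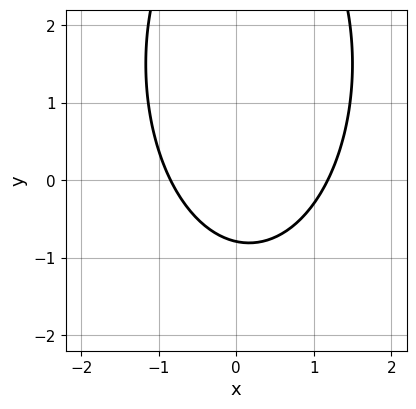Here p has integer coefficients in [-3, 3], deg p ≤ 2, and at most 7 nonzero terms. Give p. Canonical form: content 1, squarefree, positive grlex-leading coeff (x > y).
3*x^2 + y^2 - x - 3*y - 3

Degree: the shape is more complex than any degree-1 curve, so deg p = 2.
Putting this together gives p.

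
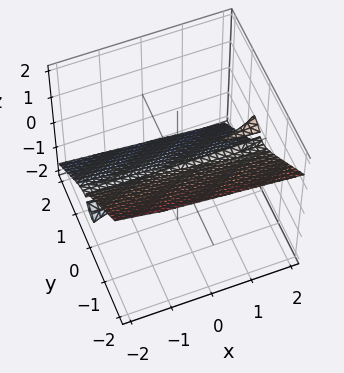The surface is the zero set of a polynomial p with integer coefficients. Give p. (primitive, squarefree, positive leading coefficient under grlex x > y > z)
x*y*z - 2*y^3 - 3*z^3

1. I count 3 distinct pieces. Treating them together as one polynomial.
2. Degree: no degree-2 surface has this shape, so deg p = 3.
3. From the visible intercepts: one y-axis crossing is at y = 0; every point of the x-axis in the box is on the surface.
4. The integer polynomial consistent with all of this is the stated p.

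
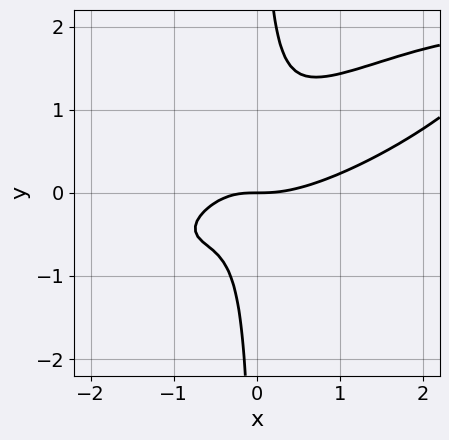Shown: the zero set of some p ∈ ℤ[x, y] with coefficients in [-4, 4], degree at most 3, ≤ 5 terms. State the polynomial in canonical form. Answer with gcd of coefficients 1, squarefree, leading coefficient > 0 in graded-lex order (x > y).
(a) deg p = 3.
(b) Reading off the gridlines: it crosses the y-axis at the gridline y = 0; it meets the x-axis at x = 0 (among the integer gridlines).
(c) These observations pin down the coefficients.

x^3 - 3*x^2*y + 3*x*y^2 - x*y - y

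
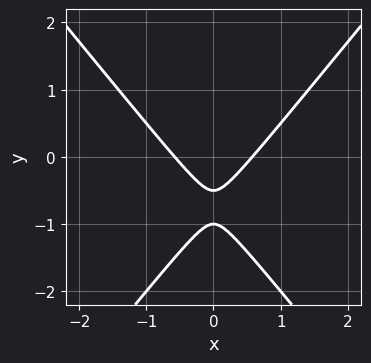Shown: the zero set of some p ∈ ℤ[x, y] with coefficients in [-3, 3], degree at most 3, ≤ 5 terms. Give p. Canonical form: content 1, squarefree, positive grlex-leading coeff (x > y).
First, the degree is 2 — no degree-1 curve has this shape.
Next, symmetries: mirror symmetry x ↦ −x ⇒ only even powers of x.
Next, checking where it meets the axes: it crosses the y-axis at the gridline y = -1.
Finally, these observations pin down the coefficients.

3*x^2 - 2*y^2 - 3*y - 1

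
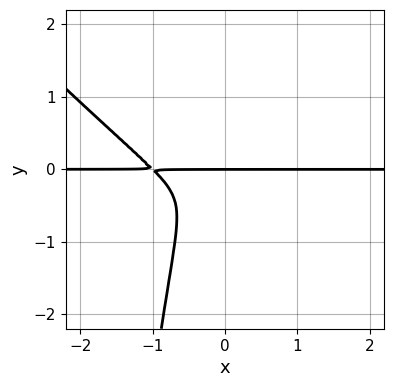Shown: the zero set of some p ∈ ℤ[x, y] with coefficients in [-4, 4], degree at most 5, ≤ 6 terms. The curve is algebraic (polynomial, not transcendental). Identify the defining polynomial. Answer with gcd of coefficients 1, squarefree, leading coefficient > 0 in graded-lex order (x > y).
3*x^3*y + 3*x^2*y^2 + 3*x^2*y + y^3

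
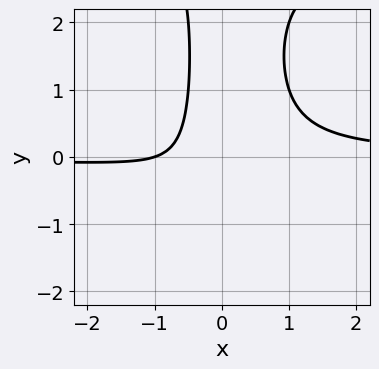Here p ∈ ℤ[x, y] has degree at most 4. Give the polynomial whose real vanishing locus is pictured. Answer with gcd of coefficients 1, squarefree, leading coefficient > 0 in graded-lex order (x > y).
(a) The degree is 4 — the shape is more complex than any degree-3 curve.
(b) Against the integer gridlines: it misses every integer gridline on the y-axis; it meets the x-axis at x = -1 (among the integer gridlines).
(c) Solving for integer coefficients yields p as stated.

x^2*y^2 - 3*x^2*y + x + 1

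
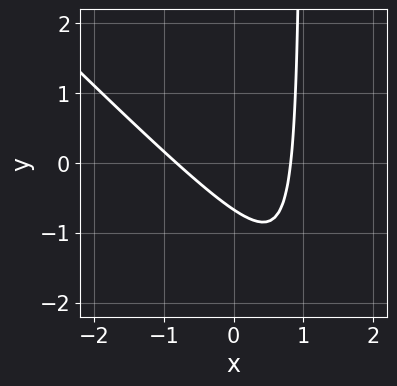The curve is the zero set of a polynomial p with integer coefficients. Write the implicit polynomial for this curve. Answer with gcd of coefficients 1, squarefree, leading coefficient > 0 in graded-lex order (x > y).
3*x^2 + 3*x*y - 3*y - 2

(a) Degree: a generic line meets the curve in up to 2 points, so deg p = 2.
(b) Solving for integer coefficients yields p as stated.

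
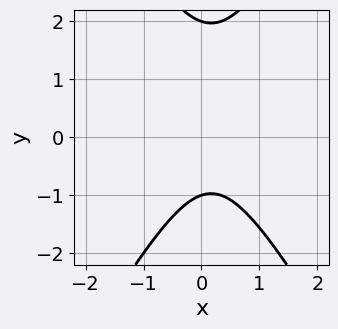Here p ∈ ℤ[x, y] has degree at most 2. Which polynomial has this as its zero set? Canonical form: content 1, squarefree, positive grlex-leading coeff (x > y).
3*x^2 - y^2 - x + y + 2

First, degree: the shape is more complex than any degree-1 curve, so deg p = 2.
Then, from the axis intercepts and sections: no x-intercept at any integer in the box; among the integer gridlines, it crosses the y-axis at y ∈ {-1, 2}.
Finally, assembling these constraints gives the stated polynomial.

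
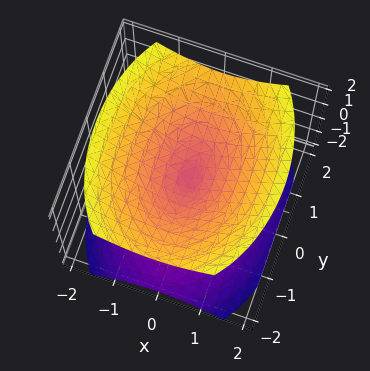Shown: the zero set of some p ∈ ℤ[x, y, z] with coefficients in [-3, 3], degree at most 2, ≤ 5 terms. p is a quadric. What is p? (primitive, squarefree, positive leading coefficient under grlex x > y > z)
The picture has 2 separate pieces. They look like related sheets of one shape, so recover p as a whole.
Degree: a double cone through the origin; a quadric, so deg p = 2.
Symmetries: the x ↦ −x reflection is a symmetry, so x appears only in even powers; it's symmetric under y → −y, forcing even powers of y; the z ↦ −z reflection is a symmetry, so z appears only in even powers.
From the axis intercepts and sections: one y-axis crossing is at y = 0; one z-axis crossing is at z = 0; one x-axis crossing is at x = 0.
Putting this together gives p.

2*x^2 + y^2 - 2*z^2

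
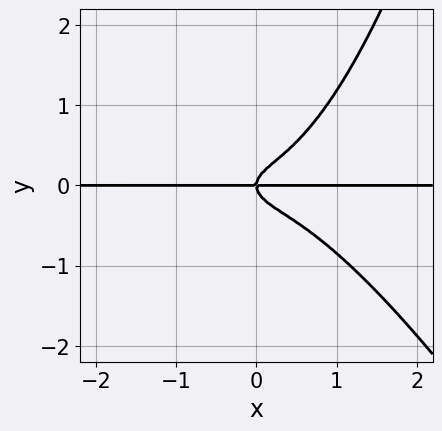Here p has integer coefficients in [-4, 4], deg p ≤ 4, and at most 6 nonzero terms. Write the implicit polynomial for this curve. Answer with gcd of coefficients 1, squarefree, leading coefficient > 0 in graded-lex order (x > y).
(a) Degree: no degree-3 curve has this shape, so deg p = 4.
(b) From the visible intercepts: the visible x-axis segment lies entirely on the curve; one y-axis crossing is at y = 0.
(c) Together with the visible shape, these determine p as stated.

2*x^3*y + x^2*y^2 - 3*y^3 + x*y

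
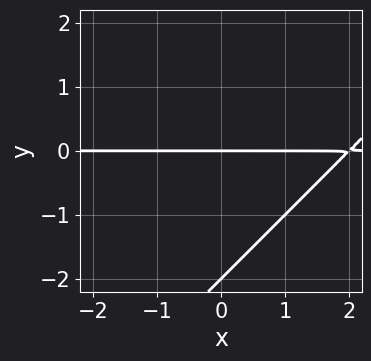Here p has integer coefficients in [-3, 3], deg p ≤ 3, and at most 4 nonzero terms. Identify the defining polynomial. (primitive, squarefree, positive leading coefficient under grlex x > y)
(a) The degree is 2 — the shape is more complex than any degree-1 curve.
(b) Against the integer gridlines: among the integer gridlines, it crosses the y-axis at y ∈ {-2, 0}; every point of the x-axis in the box is on the curve.
(c) Matching integer coefficients to the picture gives p.

x*y - y^2 - 2*y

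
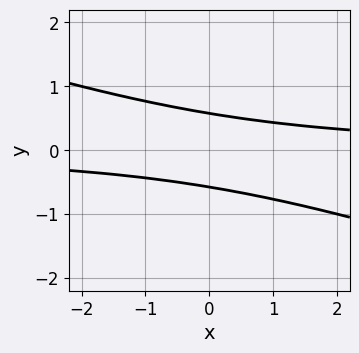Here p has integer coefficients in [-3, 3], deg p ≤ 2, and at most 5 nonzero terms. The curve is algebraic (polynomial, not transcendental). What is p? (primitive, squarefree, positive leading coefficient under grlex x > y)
x*y + 3*y^2 - 1

Degree: the shape is more complex than any degree-1 curve, so deg p = 2.
Checking where it meets the axes: no x-intercept at any integer in the box.
Assembling these constraints gives the stated polynomial.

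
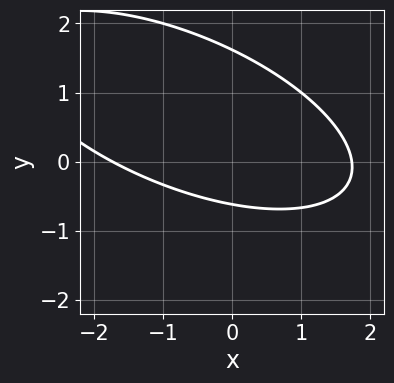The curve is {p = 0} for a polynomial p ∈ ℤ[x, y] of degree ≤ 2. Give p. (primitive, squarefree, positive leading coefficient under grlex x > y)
Degree: the shape is more complex than any degree-1 curve, so deg p = 2.
The integer polynomial consistent with all of this is the stated p.

x^2 + 2*x*y + 3*y^2 - 3*y - 3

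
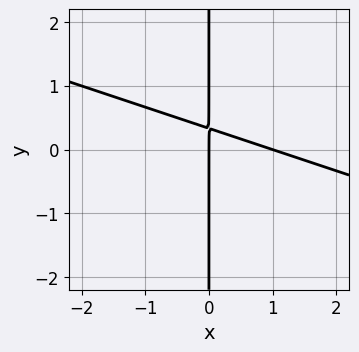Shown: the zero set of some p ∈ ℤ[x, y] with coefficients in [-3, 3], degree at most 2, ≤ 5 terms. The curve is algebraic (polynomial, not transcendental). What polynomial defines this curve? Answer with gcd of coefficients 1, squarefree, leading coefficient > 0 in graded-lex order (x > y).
x^2 + 3*x*y - x

(a) The degree is 2 — a generic line meets the curve in up to 2 points.
(b) Reading off the gridlines: the x-axis gridline crossings are at x ∈ {0, 1}; the visible y-axis segment lies entirely on the curve.
(c) Putting this together gives p.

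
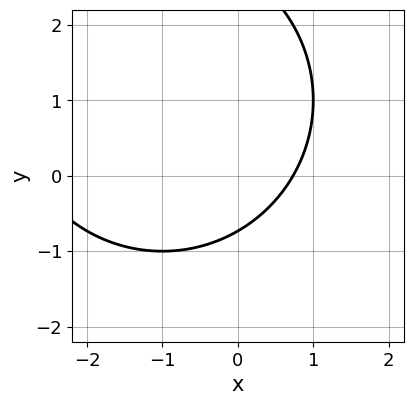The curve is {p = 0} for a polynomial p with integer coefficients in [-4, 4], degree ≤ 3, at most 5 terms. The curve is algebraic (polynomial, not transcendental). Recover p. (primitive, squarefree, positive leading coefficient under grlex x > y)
x^2 + y^2 + 2*x - 2*y - 2

(a) deg p = 2. A generic line meets the curve in up to 2 points.
(b) Solving for integer coefficients yields p as stated.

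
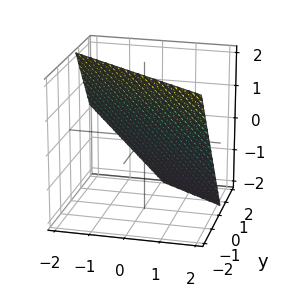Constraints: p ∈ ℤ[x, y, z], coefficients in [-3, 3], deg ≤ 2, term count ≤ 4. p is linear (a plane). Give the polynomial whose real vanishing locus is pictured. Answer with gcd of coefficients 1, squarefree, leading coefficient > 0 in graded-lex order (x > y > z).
2*x + 3*y + 2*z - 2

Degree: every cross-section is a straight line — this is a plane, so deg p = 1.
Checking where it meets the axes: it meets the x-axis at x = 1 (among the integer gridlines); it meets the z-axis at z = 1 (among the integer gridlines).
Matching integer coefficients to the picture gives p.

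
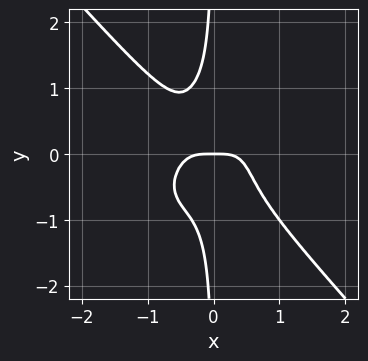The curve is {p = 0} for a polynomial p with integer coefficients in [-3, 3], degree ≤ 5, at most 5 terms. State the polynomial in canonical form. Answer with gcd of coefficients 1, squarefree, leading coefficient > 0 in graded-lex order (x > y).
3*x^4 - x^3*y + 3*x*y^3 + y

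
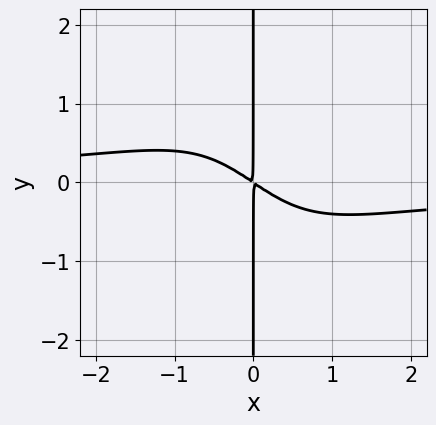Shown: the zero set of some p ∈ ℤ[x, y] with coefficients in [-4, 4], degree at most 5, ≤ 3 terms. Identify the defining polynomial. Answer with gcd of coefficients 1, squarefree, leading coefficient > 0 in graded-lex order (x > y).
(a) deg p = 4. The shape is more complex than any degree-3 curve.
(b) Against the integer gridlines: every point of the y-axis in the box is on the curve.
(c) Matching integer coefficients to the picture gives p.

2*x^3*y + 2*x^2 + 3*x*y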